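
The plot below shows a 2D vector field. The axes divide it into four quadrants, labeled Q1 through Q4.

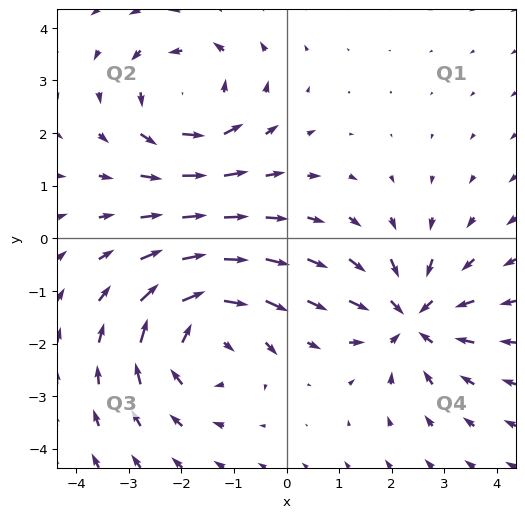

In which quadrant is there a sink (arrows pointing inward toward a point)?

Q4

The sink sits at approximately (2.4, -1.5), which lies in quadrant Q4. The divergence there is about -4, negative as expected for a sink.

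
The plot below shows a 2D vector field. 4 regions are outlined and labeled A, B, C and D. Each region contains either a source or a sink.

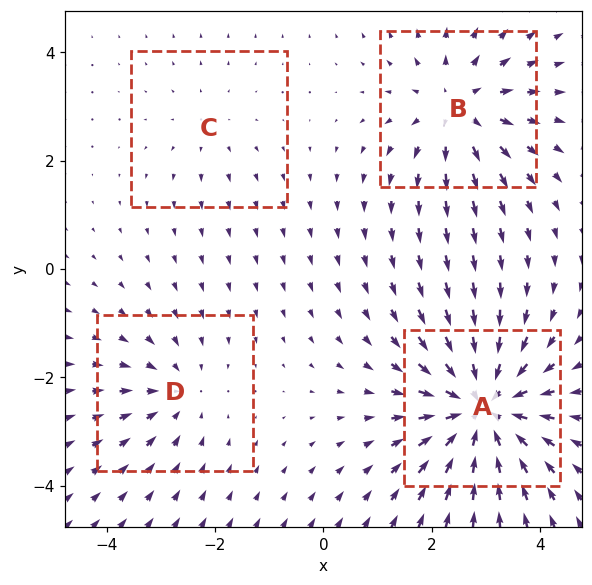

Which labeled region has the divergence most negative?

Divergence at each region's feature centre — A: about -6, B: about +4, C: about +2, D: about -3. Region A is most negative.

A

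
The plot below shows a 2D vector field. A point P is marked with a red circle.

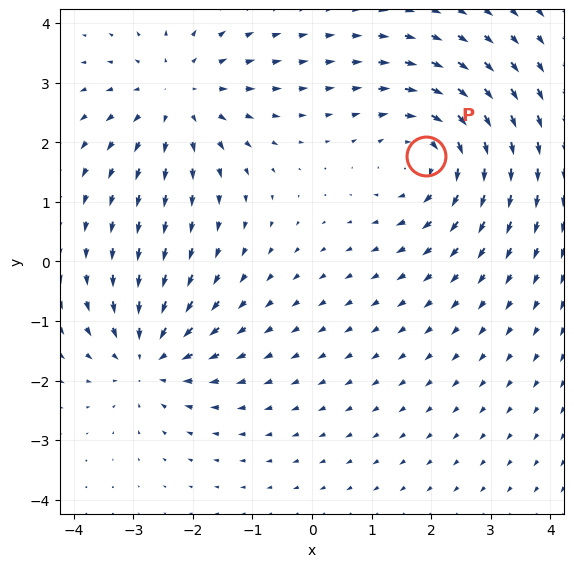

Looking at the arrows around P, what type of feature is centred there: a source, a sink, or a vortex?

At P (1.9, 1.8) the arrows circulate clockwise. Divergence ≈0, curl about -3 — near-zero divergence with nonzero curl is a vortex.

vortex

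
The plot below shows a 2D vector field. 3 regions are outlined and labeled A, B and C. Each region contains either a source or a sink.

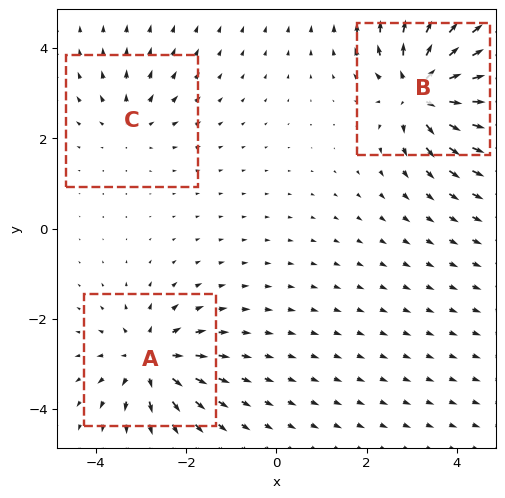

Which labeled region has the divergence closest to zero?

C

Divergence at each region's feature centre — A: about +4, B: about +6, C: about +2. Region C is closest to zero.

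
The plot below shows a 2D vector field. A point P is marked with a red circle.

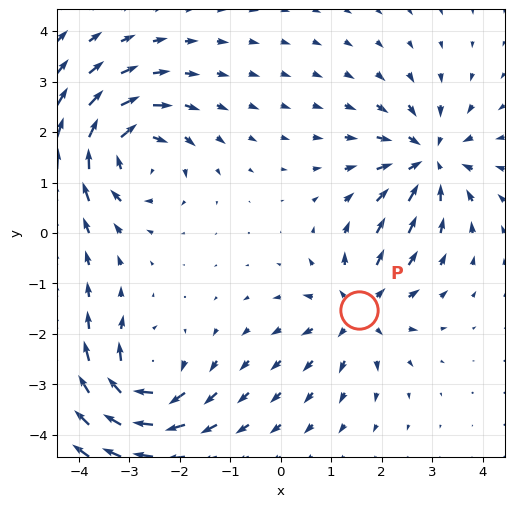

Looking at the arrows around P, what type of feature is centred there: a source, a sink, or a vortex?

At P (1.6, -1.5) the arrows spread outward. Divergence about +4, curl ≈0 — positive divergence with near-zero curl is a source.

source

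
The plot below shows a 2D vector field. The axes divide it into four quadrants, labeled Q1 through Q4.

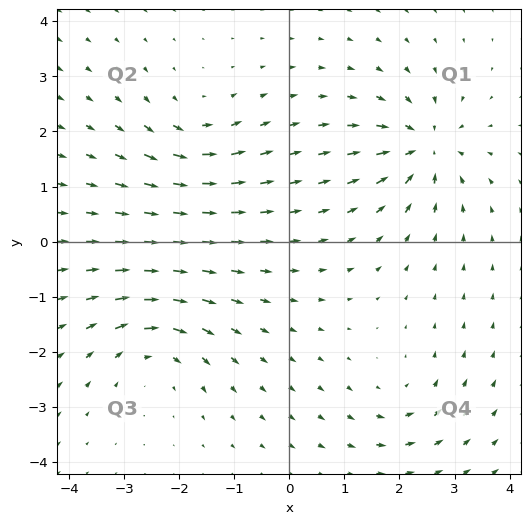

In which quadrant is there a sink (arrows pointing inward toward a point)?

Q1

The sink sits at approximately (2.4, 1.7), which lies in quadrant Q1. The divergence there is about -6, negative as expected for a sink.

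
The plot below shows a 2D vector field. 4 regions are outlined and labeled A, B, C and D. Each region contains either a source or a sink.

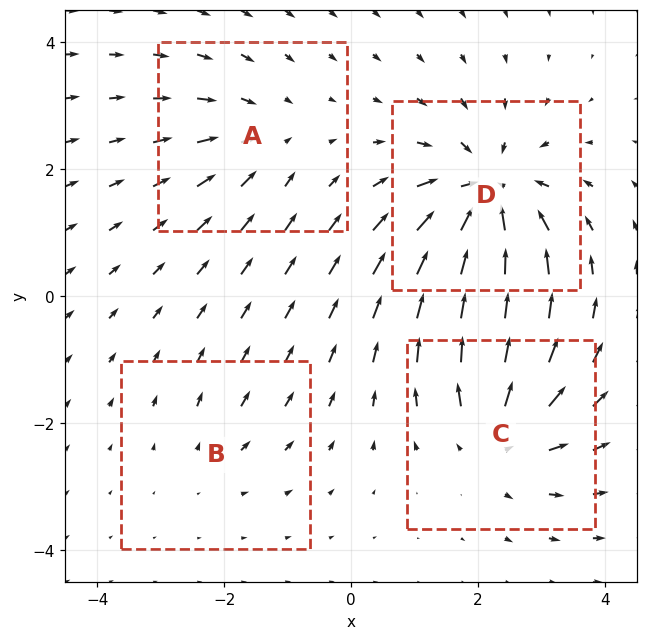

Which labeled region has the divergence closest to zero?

Divergence at each region's feature centre — A: about -3, B: about +2, C: about +5, D: about -7. Region B is closest to zero.

B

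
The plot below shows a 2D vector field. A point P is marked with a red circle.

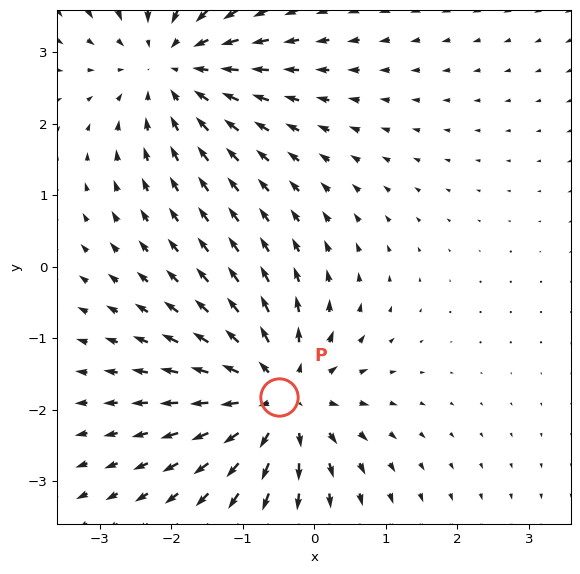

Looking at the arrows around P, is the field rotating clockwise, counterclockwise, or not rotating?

not rotating

Near P at (-0.5, -1.8) the arrows show no circulation. The curl there is ≈0.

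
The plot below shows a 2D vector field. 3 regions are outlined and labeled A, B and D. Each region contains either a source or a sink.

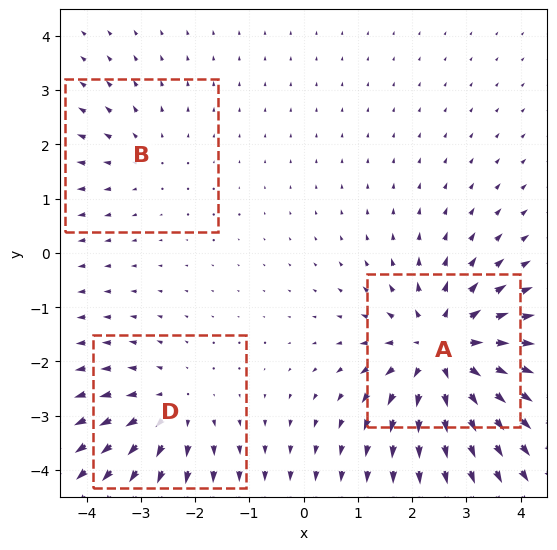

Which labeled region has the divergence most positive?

Divergence at each region's feature centre — A: about +5, B: about +2, D: about +3. Region A is most positive.

A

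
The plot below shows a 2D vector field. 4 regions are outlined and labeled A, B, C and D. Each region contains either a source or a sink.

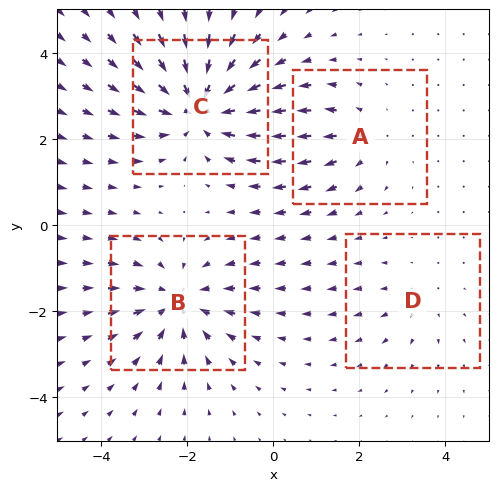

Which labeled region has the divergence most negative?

C

Divergence at each region's feature centre — A: about +3, B: about -4, C: about -5, D: about +2. Region C is most negative.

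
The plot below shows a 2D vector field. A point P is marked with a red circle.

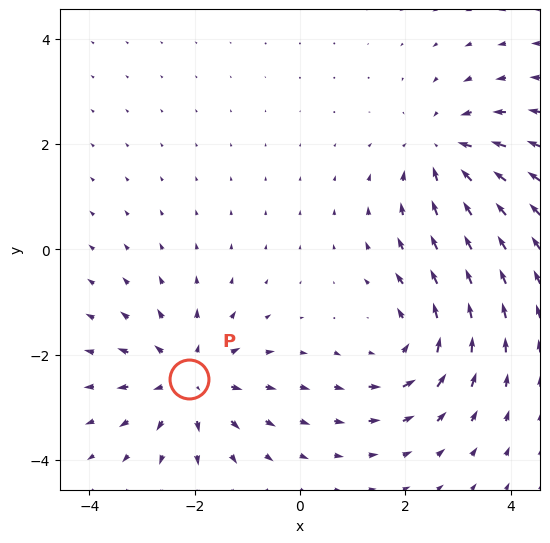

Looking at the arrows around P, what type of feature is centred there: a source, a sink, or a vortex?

At P (-2.1, -2.5) the arrows spread outward. Divergence about +5, curl ≈0 — positive divergence with near-zero curl is a source.

source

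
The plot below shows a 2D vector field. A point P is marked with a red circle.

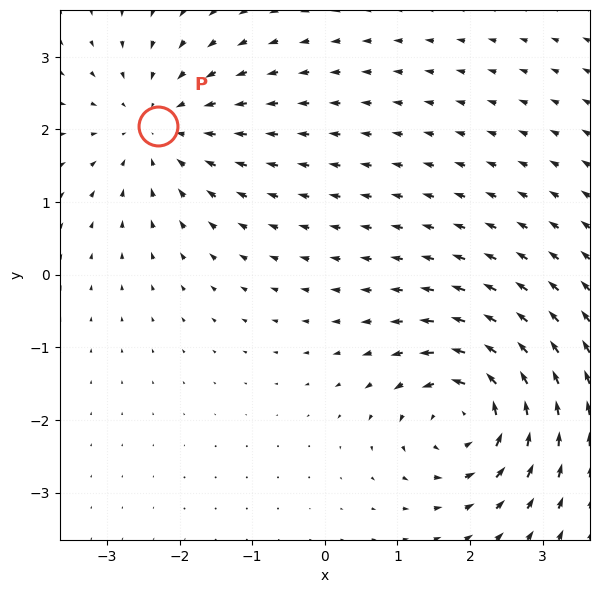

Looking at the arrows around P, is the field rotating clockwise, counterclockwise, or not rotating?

Near P at (-2.3, 2.0) the arrows show no circulation. The curl there is ≈0.

not rotating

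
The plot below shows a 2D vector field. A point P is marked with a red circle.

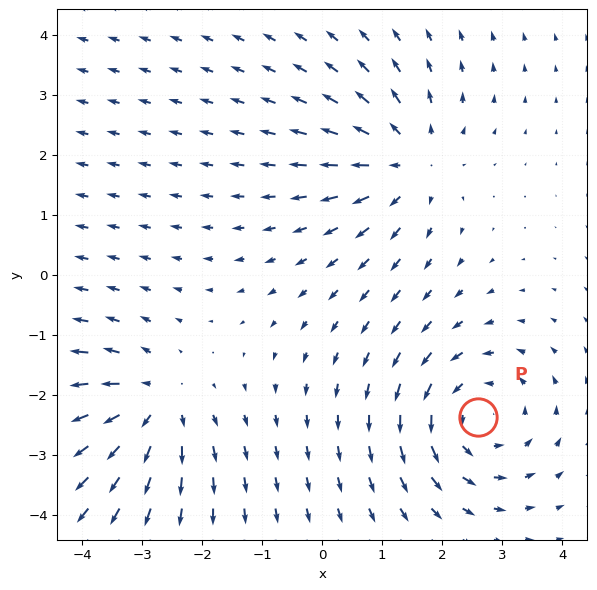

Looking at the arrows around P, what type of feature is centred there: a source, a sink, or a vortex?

vortex

At P (2.6, -2.4) the arrows circulate counterclockwise. Divergence ≈0, curl about +5 — near-zero divergence with nonzero curl is a vortex.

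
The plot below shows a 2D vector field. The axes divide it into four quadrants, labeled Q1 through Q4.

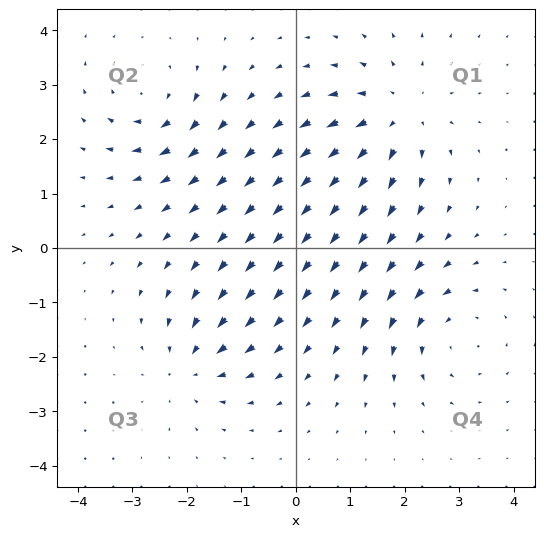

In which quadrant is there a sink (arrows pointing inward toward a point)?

Q3

The sink sits at approximately (-1.9, -2.1), which lies in quadrant Q3. The divergence there is about -4, negative as expected for a sink.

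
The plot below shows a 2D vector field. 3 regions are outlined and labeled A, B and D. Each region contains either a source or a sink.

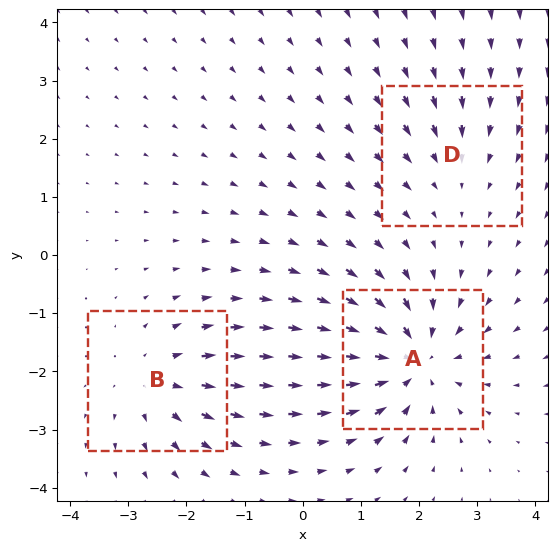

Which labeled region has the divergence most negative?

Divergence at each region's feature centre — A: about -5, B: about +4, D: about -2. Region A is most negative.

A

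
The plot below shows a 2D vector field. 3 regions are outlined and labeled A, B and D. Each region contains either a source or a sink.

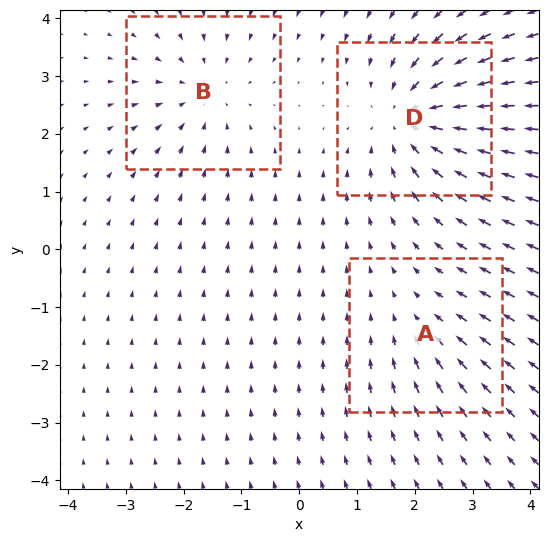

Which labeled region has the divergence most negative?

Divergence at each region's feature centre — A: about -2, B: about -3, D: about -4. Region D is most negative.

D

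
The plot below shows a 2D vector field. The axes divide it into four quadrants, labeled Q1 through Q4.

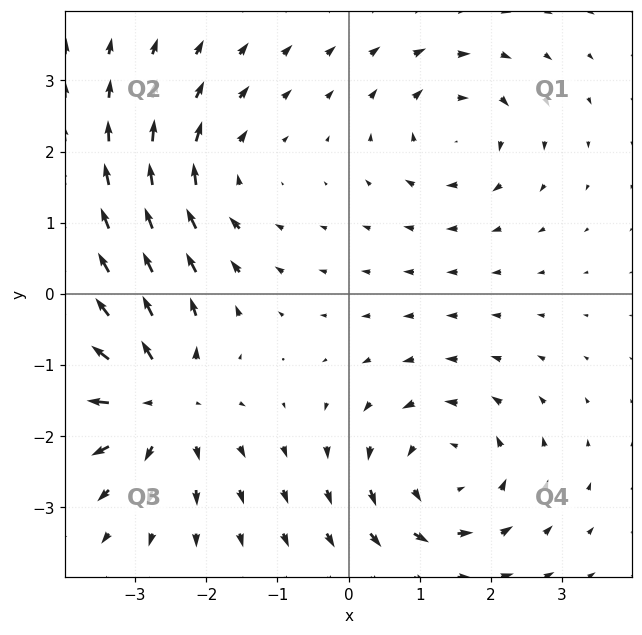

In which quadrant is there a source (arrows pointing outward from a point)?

Q3

The source sits at approximately (-2.7, -1.5), which lies in quadrant Q3. The divergence there is about +5, positive as expected for a source.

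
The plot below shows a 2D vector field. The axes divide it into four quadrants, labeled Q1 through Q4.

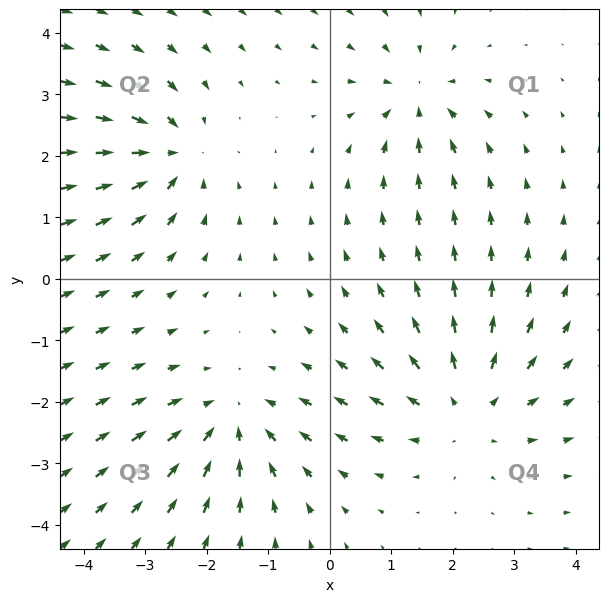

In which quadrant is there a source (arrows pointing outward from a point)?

Q4

The source sits at approximately (2.2, -2.1), which lies in quadrant Q4. The divergence there is about +3, positive as expected for a source.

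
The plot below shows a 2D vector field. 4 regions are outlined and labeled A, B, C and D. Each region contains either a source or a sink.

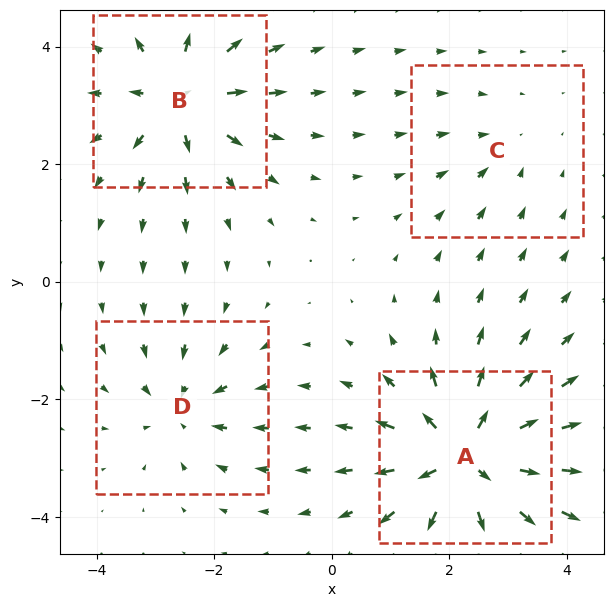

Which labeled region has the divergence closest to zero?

Divergence at each region's feature centre — A: about +8, B: about +6, C: about -2, D: about -4. Region C is closest to zero.

C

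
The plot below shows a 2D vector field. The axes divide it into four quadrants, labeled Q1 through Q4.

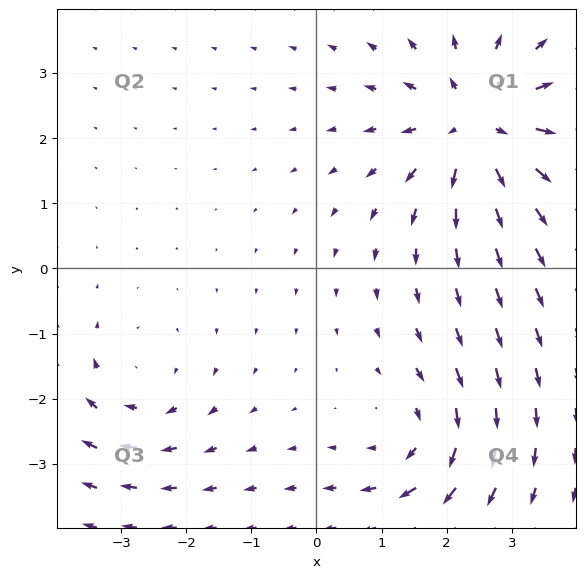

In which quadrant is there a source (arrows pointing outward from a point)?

Q1

The source sits at approximately (2.5, 2.2), which lies in quadrant Q1. The divergence there is about +5, positive as expected for a source.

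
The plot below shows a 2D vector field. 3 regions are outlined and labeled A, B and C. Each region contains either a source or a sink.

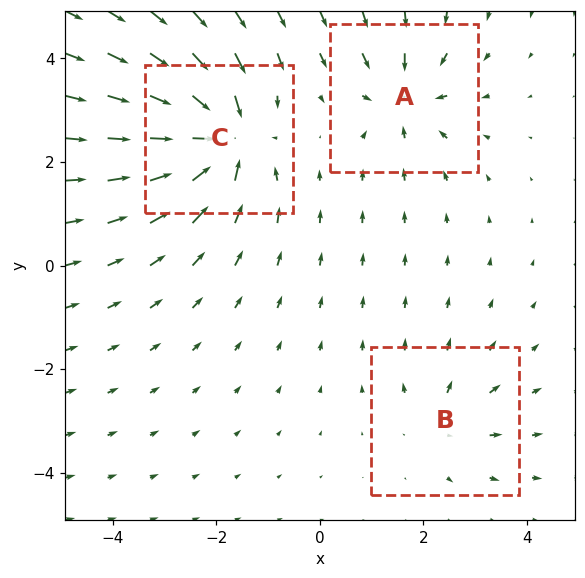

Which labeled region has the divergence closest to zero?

B

Divergence at each region's feature centre — A: about -4, B: about +2, C: about -6. Region B is closest to zero.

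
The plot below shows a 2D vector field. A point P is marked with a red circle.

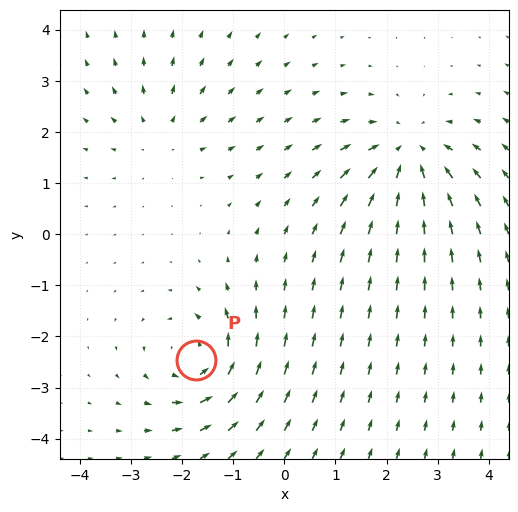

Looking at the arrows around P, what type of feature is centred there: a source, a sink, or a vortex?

vortex

At P (-1.7, -2.5) the arrows circulate counterclockwise. Divergence ≈0, curl about +5 — near-zero divergence with nonzero curl is a vortex.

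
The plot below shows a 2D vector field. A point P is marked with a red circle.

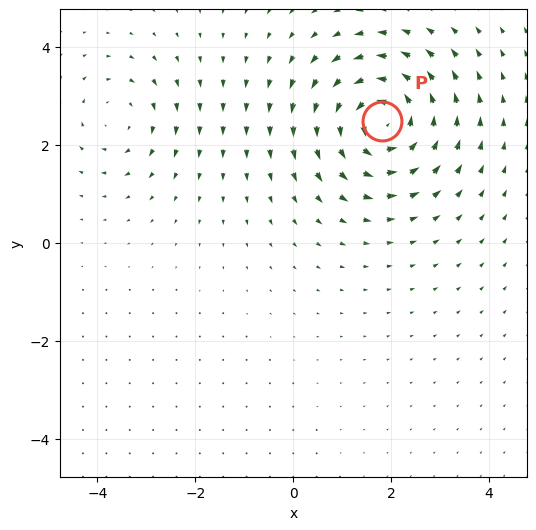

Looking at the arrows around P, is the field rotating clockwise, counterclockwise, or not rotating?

Near P at (1.8, 2.5) the arrows circulate counterclockwise. The curl (z-component) there is about +7; positive curl means counterclockwise rotation.

counterclockwise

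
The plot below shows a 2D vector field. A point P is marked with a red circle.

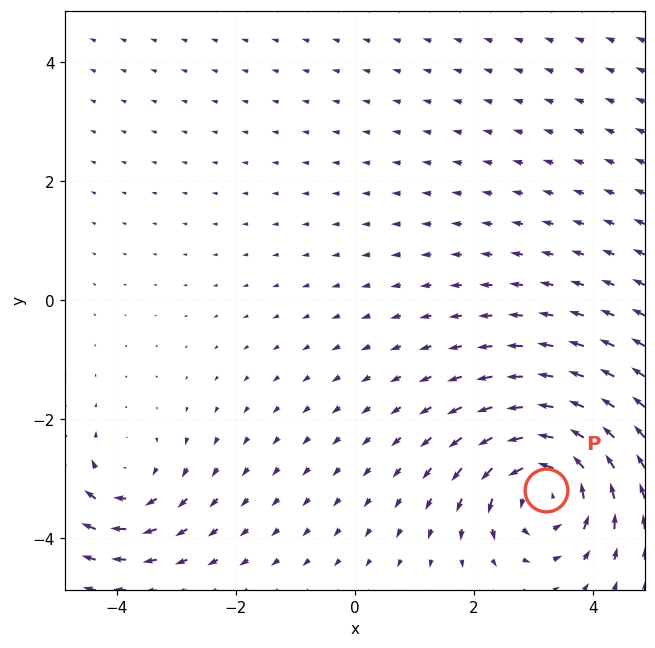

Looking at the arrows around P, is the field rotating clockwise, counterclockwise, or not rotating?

Near P at (3.2, -3.2) the arrows circulate counterclockwise. The curl (z-component) there is about +6; positive curl means counterclockwise rotation.

counterclockwise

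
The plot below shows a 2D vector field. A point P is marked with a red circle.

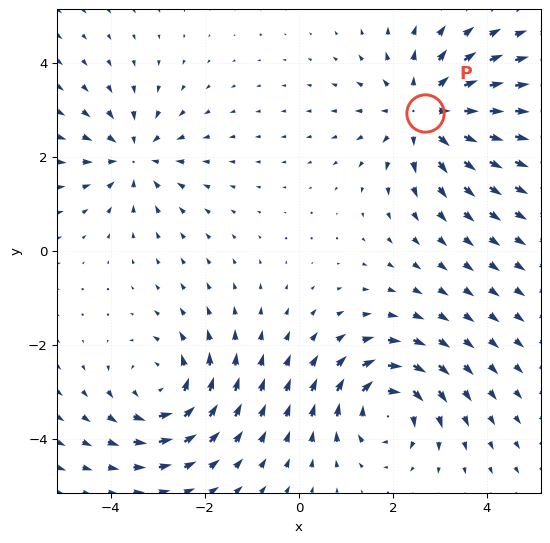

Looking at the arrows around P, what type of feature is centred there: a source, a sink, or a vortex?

At P (2.7, 2.9) the arrows spread outward. Divergence about +4, curl ≈0 — positive divergence with near-zero curl is a source.

source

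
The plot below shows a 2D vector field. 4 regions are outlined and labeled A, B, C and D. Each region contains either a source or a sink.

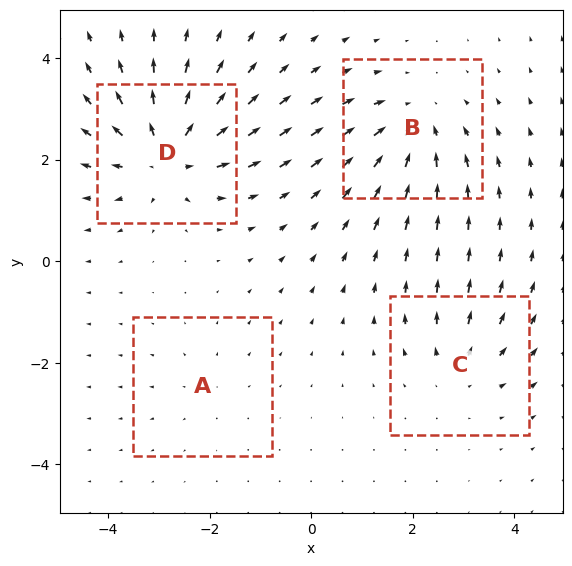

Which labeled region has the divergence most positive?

Divergence at each region's feature centre — A: about +2, B: about -5, C: about +3, D: about +7. Region D is most positive.

D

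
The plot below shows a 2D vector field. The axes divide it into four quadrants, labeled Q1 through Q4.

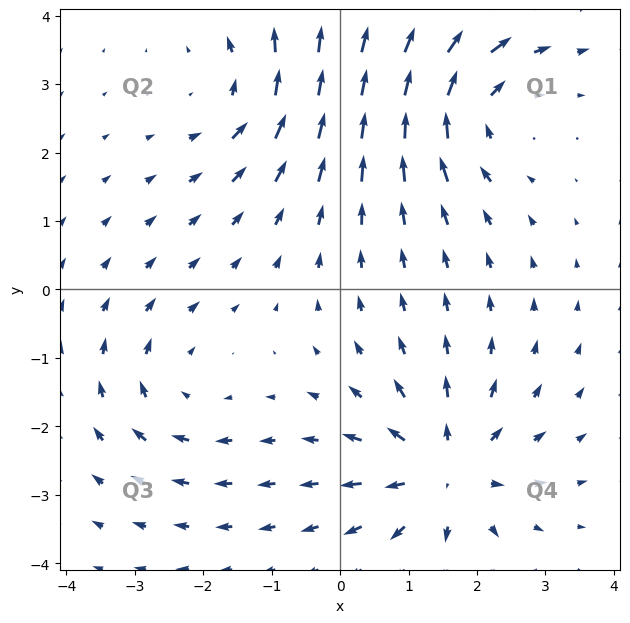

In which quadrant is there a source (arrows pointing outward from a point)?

Q4

The source sits at approximately (1.5, -2.6), which lies in quadrant Q4. The divergence there is about +6, positive as expected for a source.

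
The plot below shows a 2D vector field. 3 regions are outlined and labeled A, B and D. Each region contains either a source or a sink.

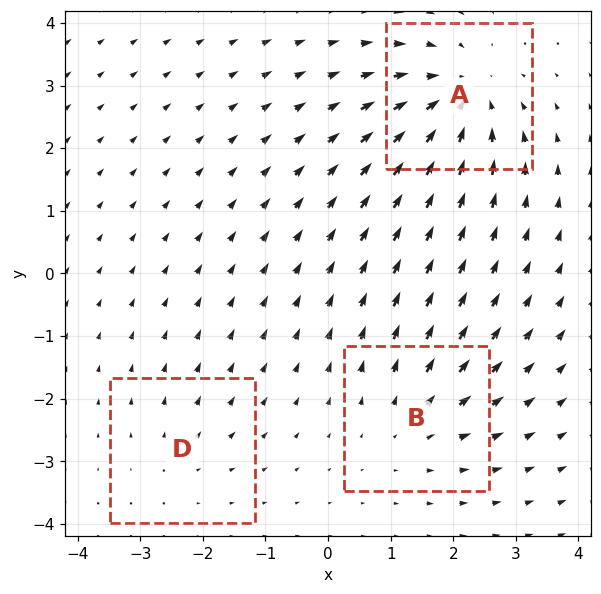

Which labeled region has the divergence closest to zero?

D

Divergence at each region's feature centre — A: about -5, B: about +3, D: about +2. Region D is closest to zero.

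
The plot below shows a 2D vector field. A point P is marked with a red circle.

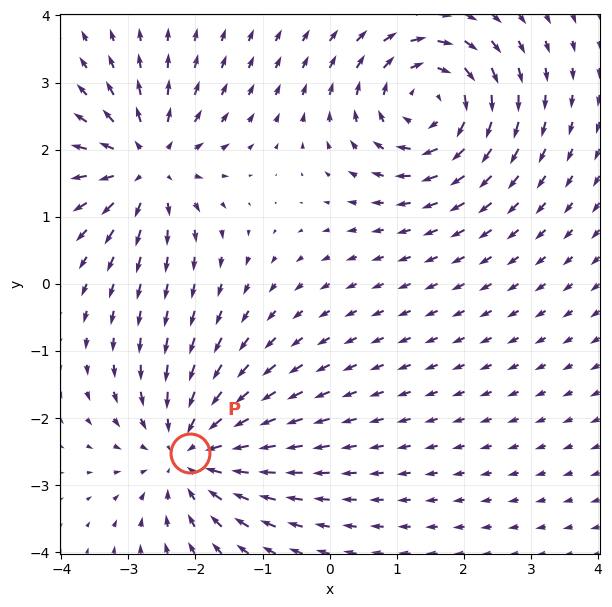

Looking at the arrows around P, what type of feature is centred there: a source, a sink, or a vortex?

At P (-2.1, -2.5) the arrows converge inward. Divergence about -5, curl ≈0 — negative divergence with near-zero curl is a sink.

sink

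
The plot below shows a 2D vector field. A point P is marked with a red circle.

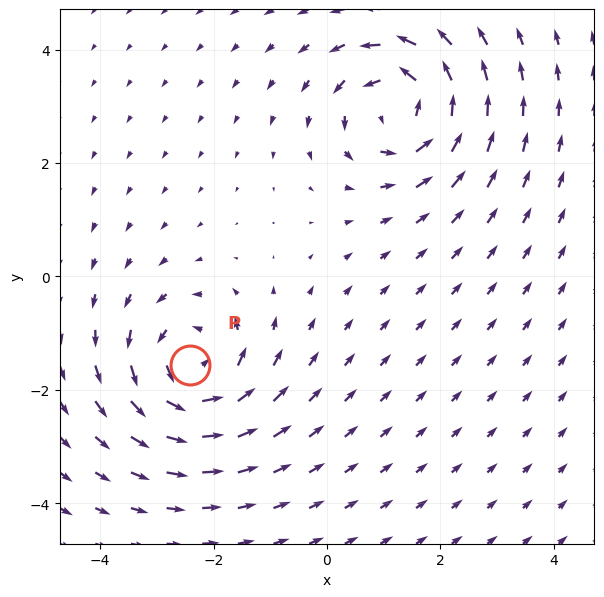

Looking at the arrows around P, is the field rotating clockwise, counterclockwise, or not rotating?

counterclockwise

Near P at (-2.4, -1.6) the arrows circulate counterclockwise. The curl (z-component) there is about +6; positive curl means counterclockwise rotation.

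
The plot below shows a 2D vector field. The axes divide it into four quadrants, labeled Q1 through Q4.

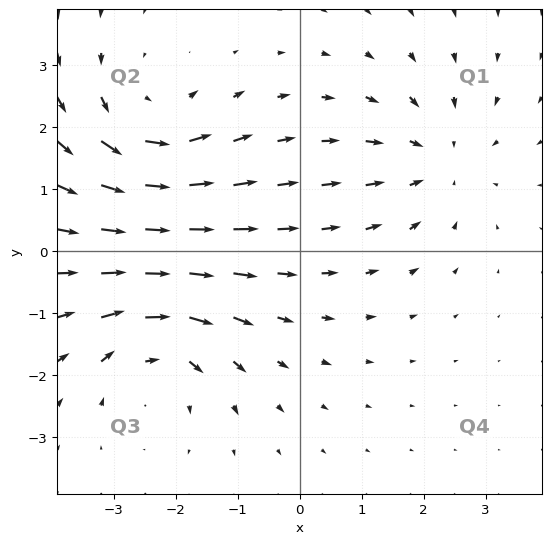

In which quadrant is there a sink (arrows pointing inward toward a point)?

The sink sits at approximately (2.2, 1.5), which lies in quadrant Q1. The divergence there is about -3, negative as expected for a sink.

Q1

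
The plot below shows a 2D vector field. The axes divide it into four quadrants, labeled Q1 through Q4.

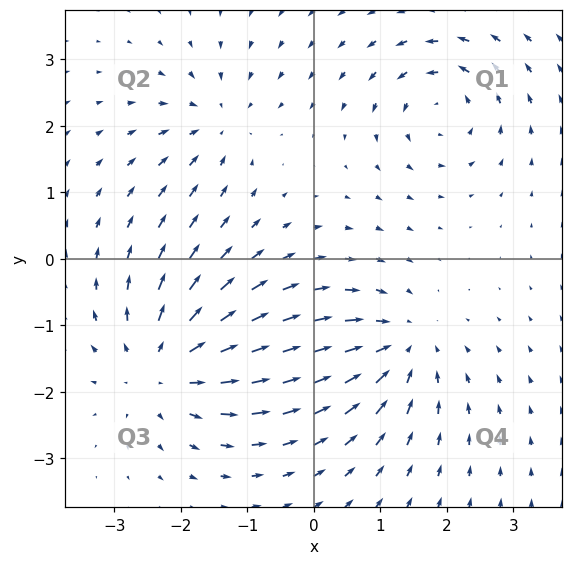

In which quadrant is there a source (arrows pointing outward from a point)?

The source sits at approximately (-2.2, -1.6), which lies in quadrant Q3. The divergence there is about +5, positive as expected for a source.

Q3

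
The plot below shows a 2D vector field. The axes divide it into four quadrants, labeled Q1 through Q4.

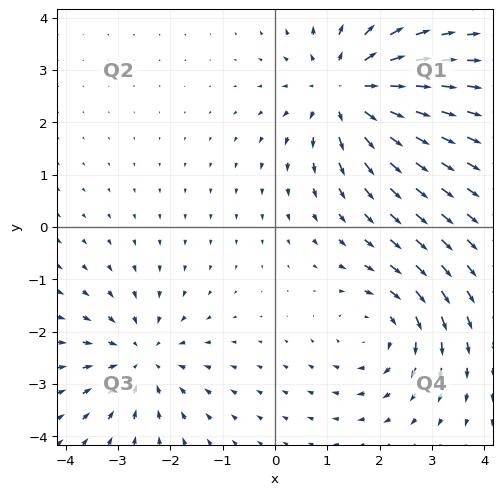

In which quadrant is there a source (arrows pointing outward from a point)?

The source sits at approximately (1.4, 2.6), which lies in quadrant Q1. The divergence there is about +4, positive as expected for a source.

Q1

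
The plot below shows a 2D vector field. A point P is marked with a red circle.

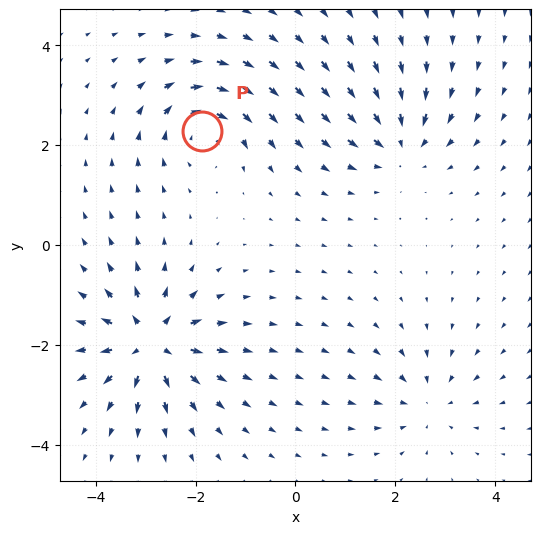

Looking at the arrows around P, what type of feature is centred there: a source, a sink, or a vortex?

vortex

At P (-1.9, 2.3) the arrows circulate clockwise. Divergence ≈0, curl about -4 — near-zero divergence with nonzero curl is a vortex.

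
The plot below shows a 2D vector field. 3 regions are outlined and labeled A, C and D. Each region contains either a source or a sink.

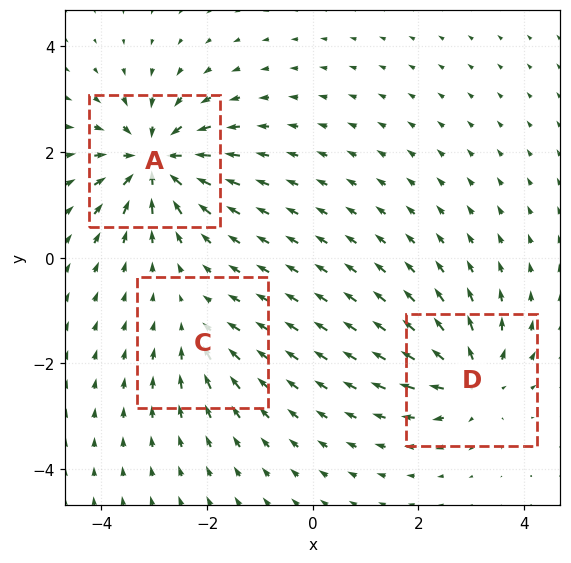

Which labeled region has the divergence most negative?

A

Divergence at each region's feature centre — A: about -6, C: about -3, D: about +4. Region A is most negative.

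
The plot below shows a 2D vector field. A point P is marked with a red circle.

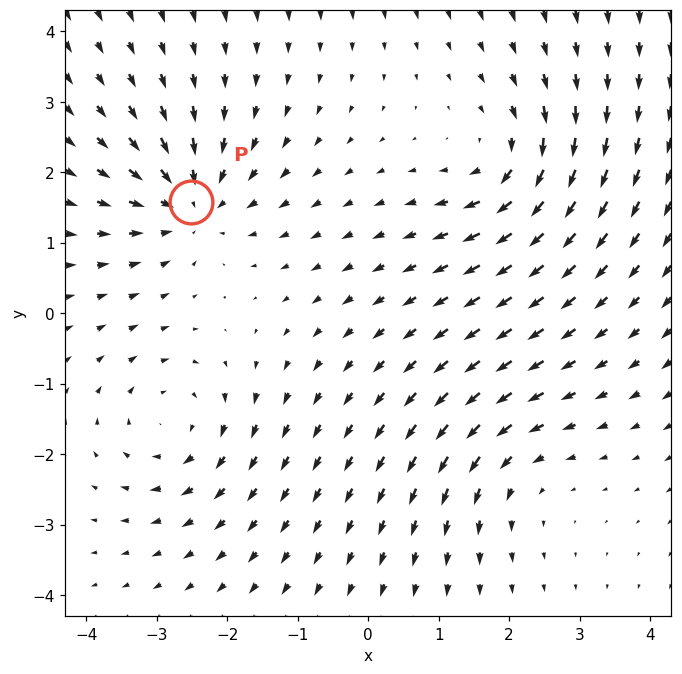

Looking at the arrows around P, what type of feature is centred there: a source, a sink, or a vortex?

sink

At P (-2.5, 1.6) the arrows converge inward. Divergence about -4, curl ≈0 — negative divergence with near-zero curl is a sink.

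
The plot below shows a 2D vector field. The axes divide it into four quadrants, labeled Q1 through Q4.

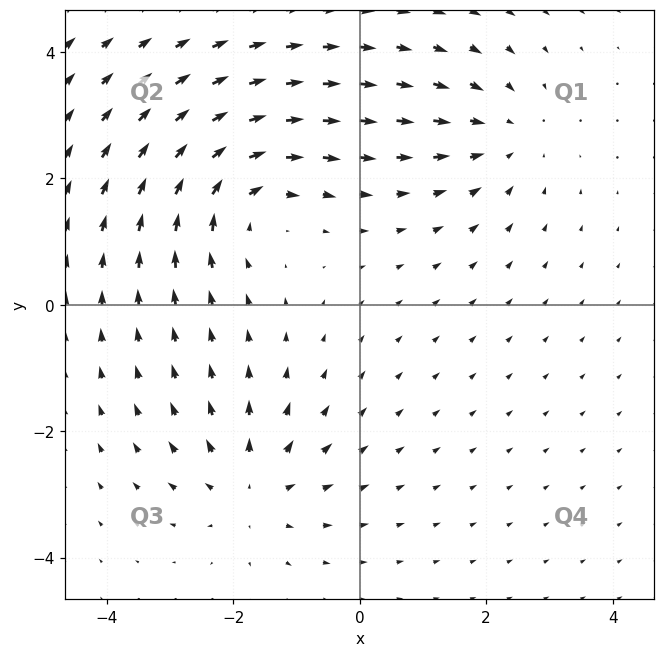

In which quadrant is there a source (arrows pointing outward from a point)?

Q3

The source sits at approximately (-1.7, -2.9), which lies in quadrant Q3. The divergence there is about +4, positive as expected for a source.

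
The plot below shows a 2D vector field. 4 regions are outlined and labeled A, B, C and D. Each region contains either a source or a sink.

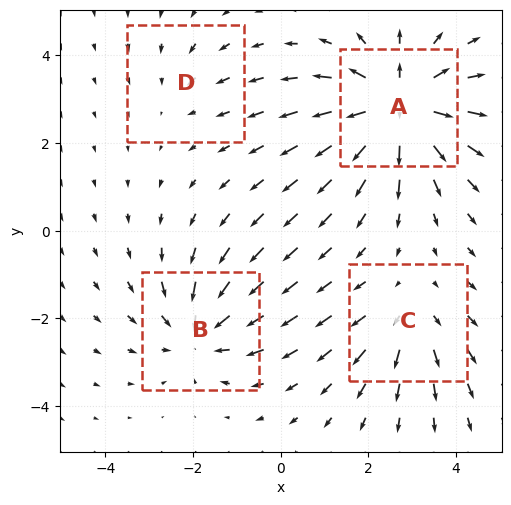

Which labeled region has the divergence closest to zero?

D

Divergence at each region's feature centre — A: about +6, B: about -4, C: about +3, D: about -2. Region D is closest to zero.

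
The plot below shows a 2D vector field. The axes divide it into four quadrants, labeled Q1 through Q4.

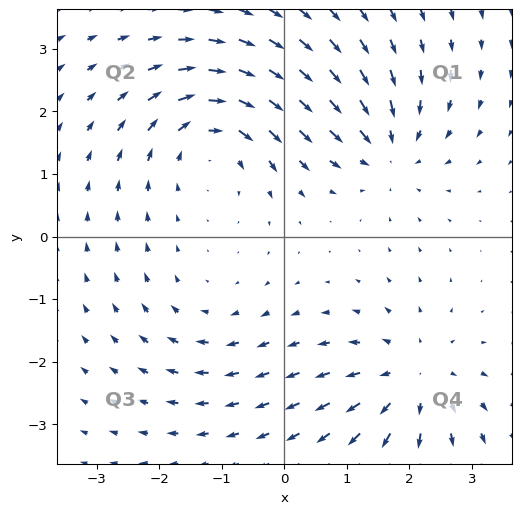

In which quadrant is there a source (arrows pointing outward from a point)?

The source sits at approximately (2.1, -2.3), which lies in quadrant Q4. The divergence there is about +4, positive as expected for a source.

Q4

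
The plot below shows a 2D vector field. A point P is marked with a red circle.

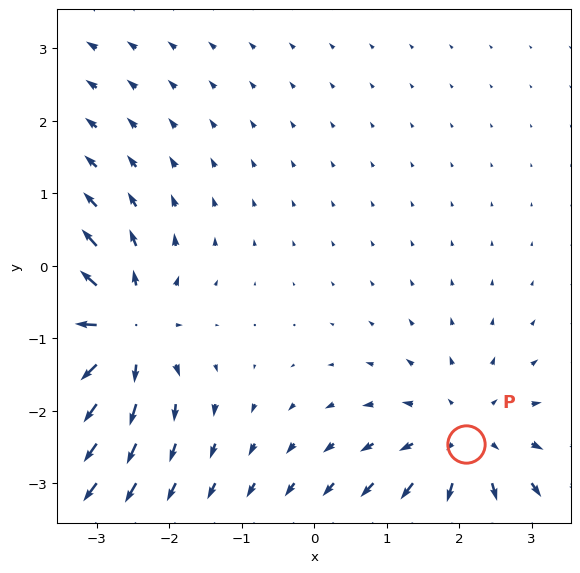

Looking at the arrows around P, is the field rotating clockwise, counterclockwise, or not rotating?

not rotating

Near P at (2.1, -2.5) the arrows show no circulation. The curl there is ≈0.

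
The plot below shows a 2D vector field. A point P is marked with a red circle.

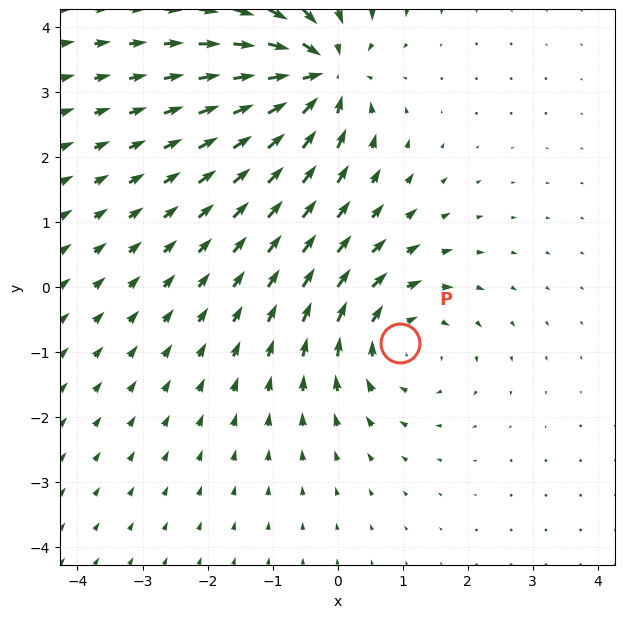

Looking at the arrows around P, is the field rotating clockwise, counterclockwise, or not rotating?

Near P at (1.0, -0.9) the arrows circulate clockwise. The curl (z-component) there is about -4; negative curl means clockwise rotation.

clockwise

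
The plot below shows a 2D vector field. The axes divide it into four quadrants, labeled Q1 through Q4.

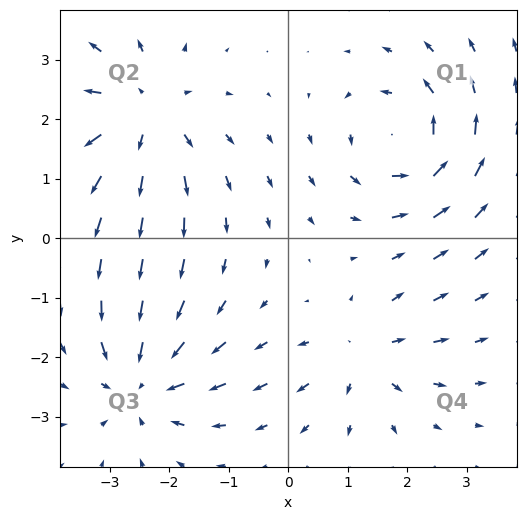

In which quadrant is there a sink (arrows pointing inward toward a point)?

The sink sits at approximately (-2.5, -2.4), which lies in quadrant Q3. The divergence there is about -4, negative as expected for a sink.

Q3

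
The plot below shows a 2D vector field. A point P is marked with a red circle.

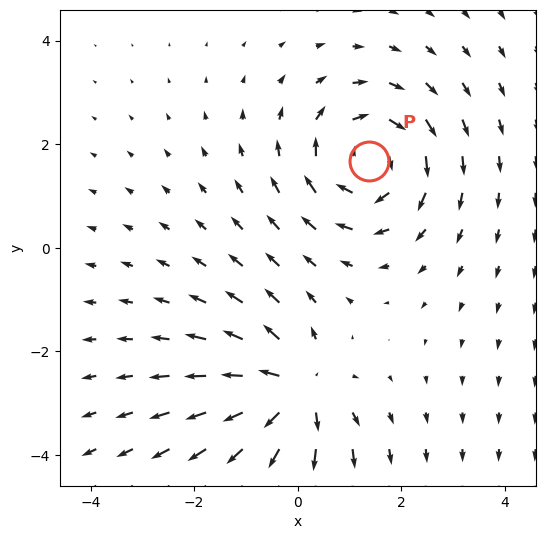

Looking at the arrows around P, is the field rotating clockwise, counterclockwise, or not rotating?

Near P at (1.4, 1.7) the arrows circulate clockwise. The curl (z-component) there is about -5; negative curl means clockwise rotation.

clockwise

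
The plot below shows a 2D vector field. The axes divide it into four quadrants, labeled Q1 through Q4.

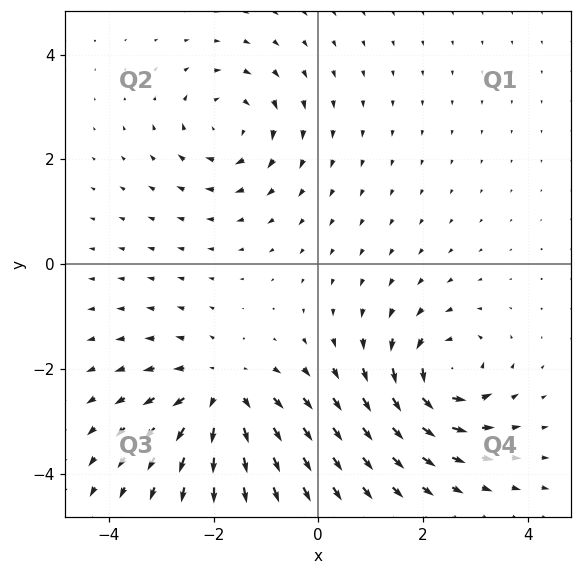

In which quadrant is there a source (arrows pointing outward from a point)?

Q3

The source sits at approximately (-1.8, -2.5), which lies in quadrant Q3. The divergence there is about +5, positive as expected for a source.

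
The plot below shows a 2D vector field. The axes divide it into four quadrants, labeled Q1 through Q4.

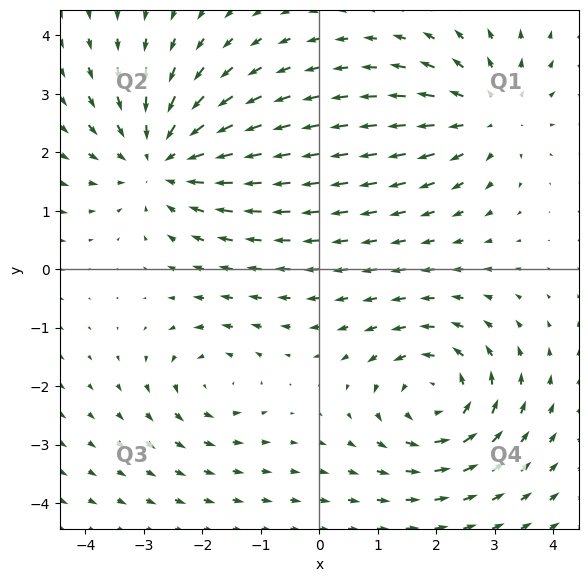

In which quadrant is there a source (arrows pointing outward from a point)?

The source sits at approximately (2.9, 2.7), which lies in quadrant Q1. The divergence there is about +3, positive as expected for a source.

Q1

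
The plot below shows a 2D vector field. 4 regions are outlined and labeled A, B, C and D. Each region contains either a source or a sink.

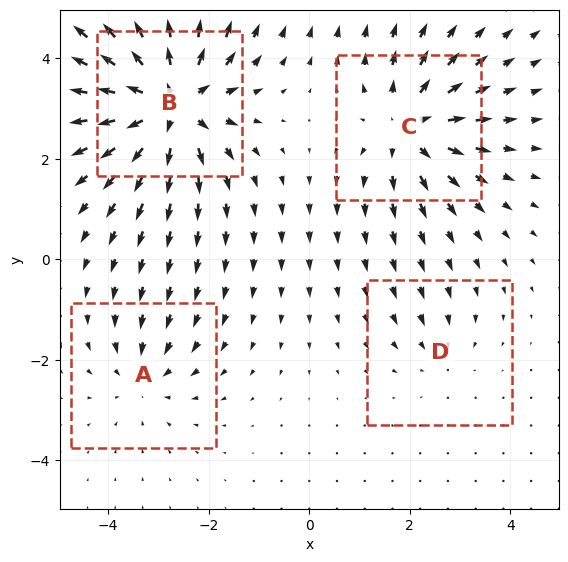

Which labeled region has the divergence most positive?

Divergence at each region's feature centre — A: about -3, B: about +7, C: about +5, D: about -2. Region B is most positive.

B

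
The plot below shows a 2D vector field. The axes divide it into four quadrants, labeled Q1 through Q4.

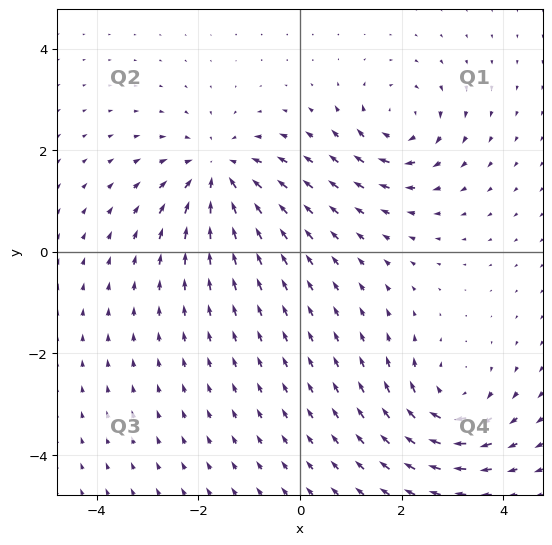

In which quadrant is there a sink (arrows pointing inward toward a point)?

The sink sits at approximately (-1.6, 1.6), which lies in quadrant Q2. The divergence there is about -5, negative as expected for a sink.

Q2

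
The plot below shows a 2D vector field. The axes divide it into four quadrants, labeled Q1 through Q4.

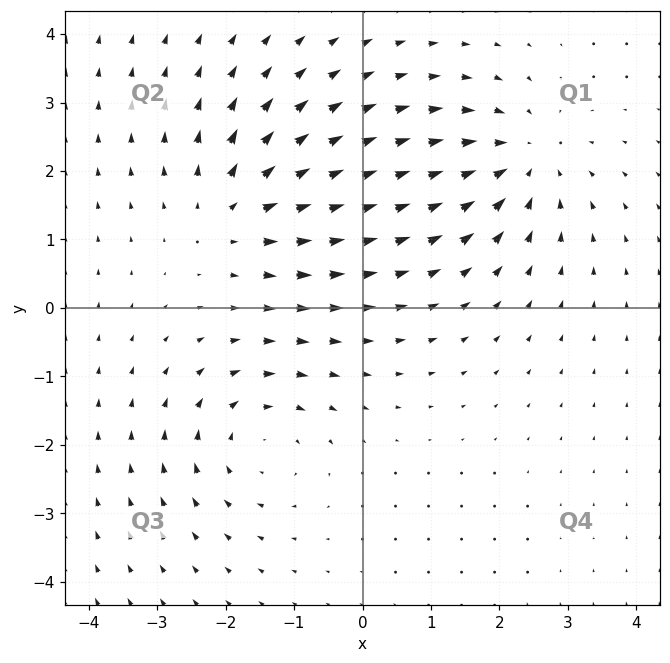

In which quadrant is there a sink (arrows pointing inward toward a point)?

The sink sits at approximately (2.3, 2.2), which lies in quadrant Q1. The divergence there is about -4, negative as expected for a sink.

Q1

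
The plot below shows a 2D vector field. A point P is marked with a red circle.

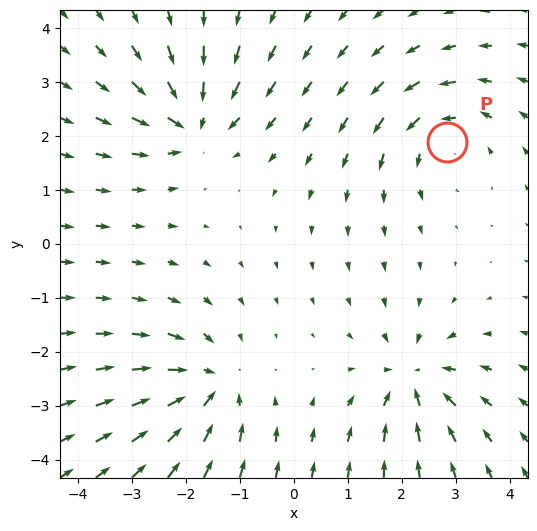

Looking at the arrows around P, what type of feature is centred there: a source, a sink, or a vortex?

At P (2.8, 1.9) the arrows circulate counterclockwise. Divergence ≈0, curl about +4 — near-zero divergence with nonzero curl is a vortex.

vortex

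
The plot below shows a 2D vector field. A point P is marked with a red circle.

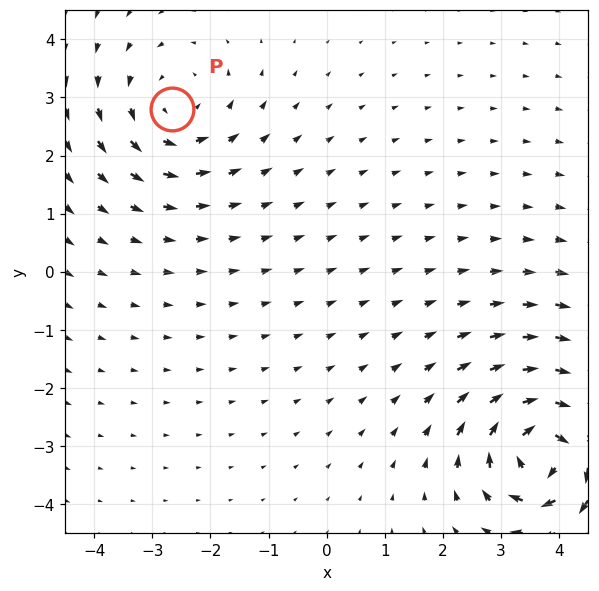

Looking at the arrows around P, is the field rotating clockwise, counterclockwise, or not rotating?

Near P at (-2.7, 2.8) the arrows circulate counterclockwise. The curl (z-component) there is about +3; positive curl means counterclockwise rotation.

counterclockwise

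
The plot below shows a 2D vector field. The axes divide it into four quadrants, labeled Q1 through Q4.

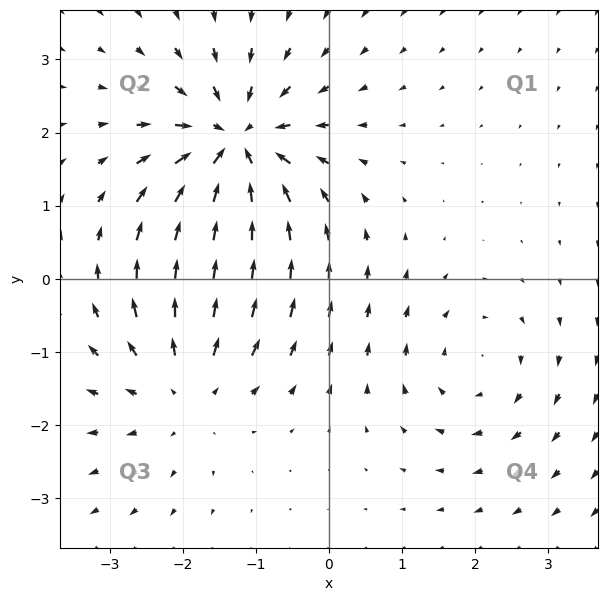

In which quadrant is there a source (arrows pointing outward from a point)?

The source sits at approximately (-2.0, -1.5), which lies in quadrant Q3. The divergence there is about +3, positive as expected for a source.

Q3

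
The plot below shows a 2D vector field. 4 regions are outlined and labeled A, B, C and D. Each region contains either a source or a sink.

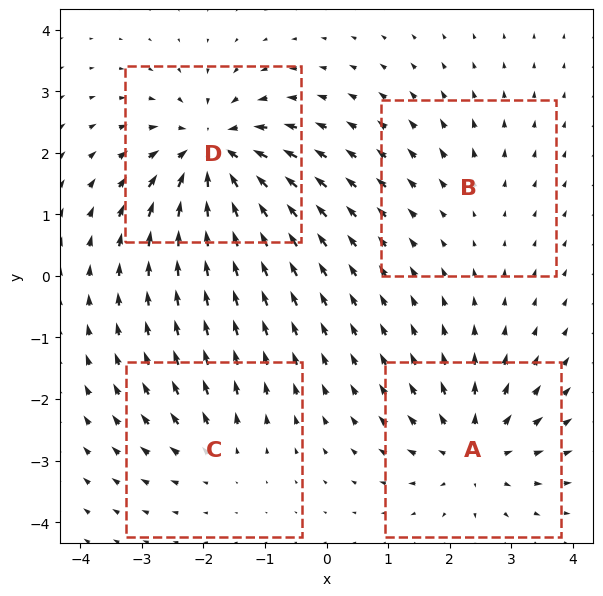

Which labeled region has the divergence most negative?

D

Divergence at each region's feature centre — A: about +6, B: about +2, C: about +3, D: about -8. Region D is most negative.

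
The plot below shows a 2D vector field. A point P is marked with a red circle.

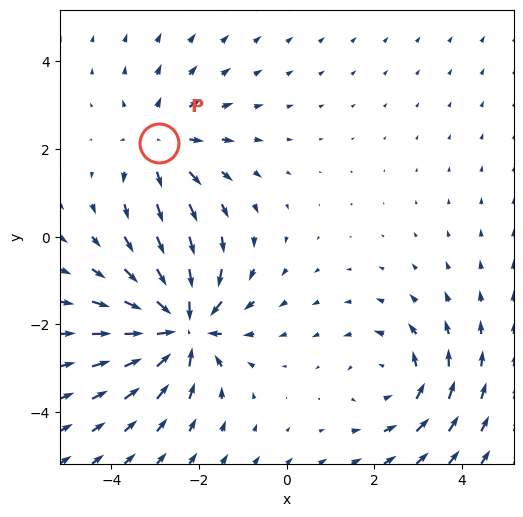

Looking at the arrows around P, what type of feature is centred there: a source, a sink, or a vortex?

source

At P (-2.9, 2.1) the arrows spread outward. Divergence about +3, curl ≈0 — positive divergence with near-zero curl is a source.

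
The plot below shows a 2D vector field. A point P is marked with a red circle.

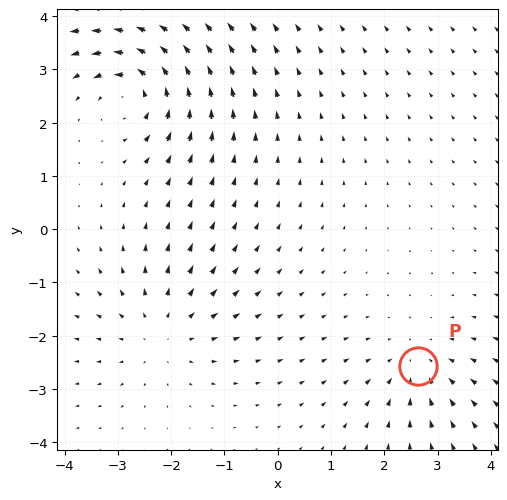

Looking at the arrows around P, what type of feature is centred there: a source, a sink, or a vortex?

sink

At P (2.6, -2.6) the arrows converge inward. Divergence about -3, curl ≈0 — negative divergence with near-zero curl is a sink.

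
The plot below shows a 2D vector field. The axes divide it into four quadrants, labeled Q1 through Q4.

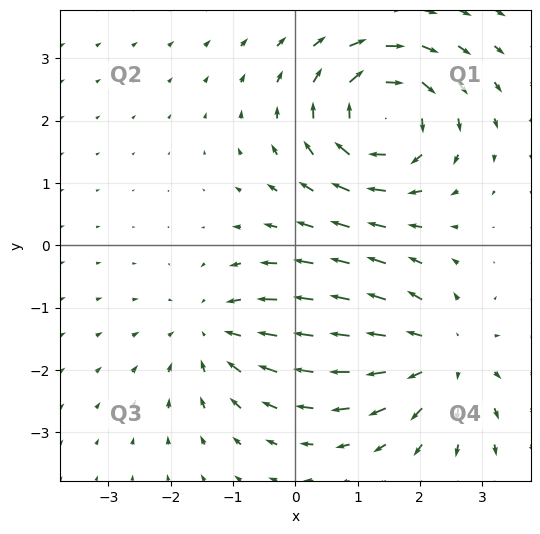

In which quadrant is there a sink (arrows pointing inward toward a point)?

The sink sits at approximately (-1.3, -1.4), which lies in quadrant Q3. The divergence there is about -4, negative as expected for a sink.

Q3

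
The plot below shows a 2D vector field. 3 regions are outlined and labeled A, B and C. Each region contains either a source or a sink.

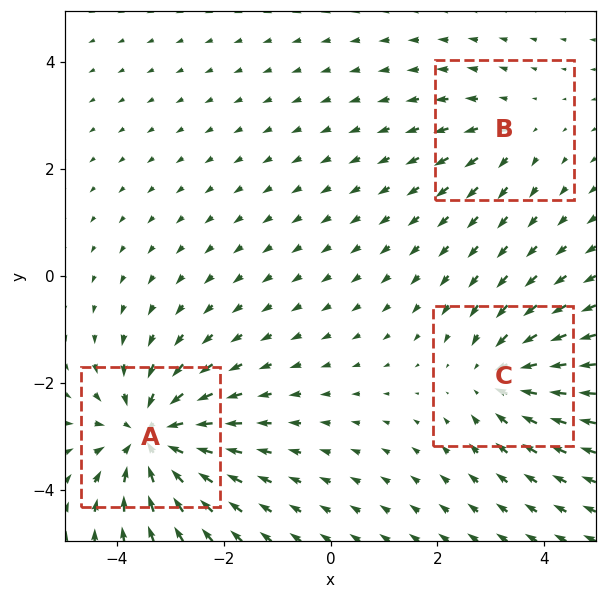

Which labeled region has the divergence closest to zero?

Divergence at each region's feature centre — A: about -5, B: about +2, C: about -3. Region B is closest to zero.

B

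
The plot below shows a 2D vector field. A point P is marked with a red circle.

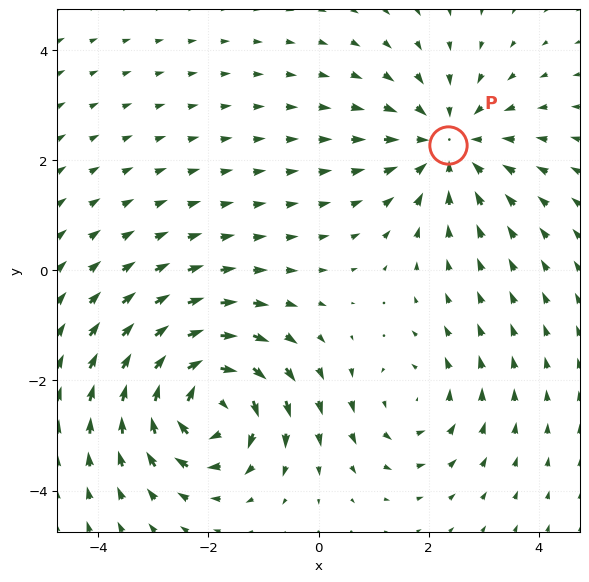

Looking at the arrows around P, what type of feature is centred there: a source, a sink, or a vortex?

At P (2.3, 2.3) the arrows converge inward. Divergence about -3, curl ≈0 — negative divergence with near-zero curl is a sink.

sink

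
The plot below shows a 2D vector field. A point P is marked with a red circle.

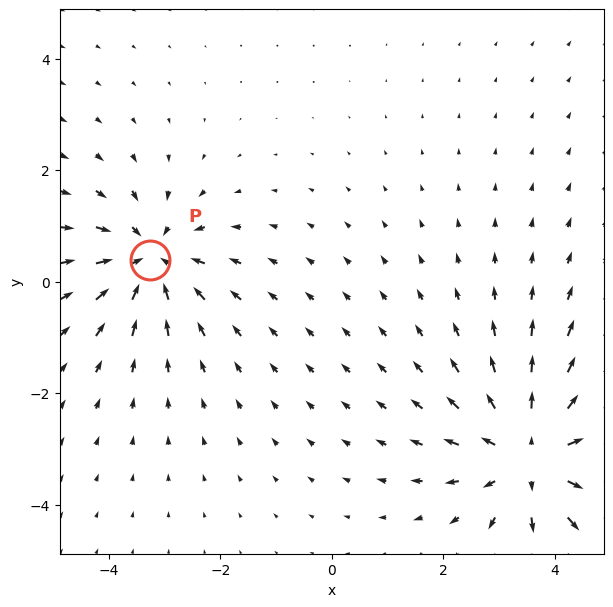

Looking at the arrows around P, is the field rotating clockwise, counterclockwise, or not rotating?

Near P at (-3.3, 0.4) the arrows show no circulation. The curl there is ≈0.

not rotating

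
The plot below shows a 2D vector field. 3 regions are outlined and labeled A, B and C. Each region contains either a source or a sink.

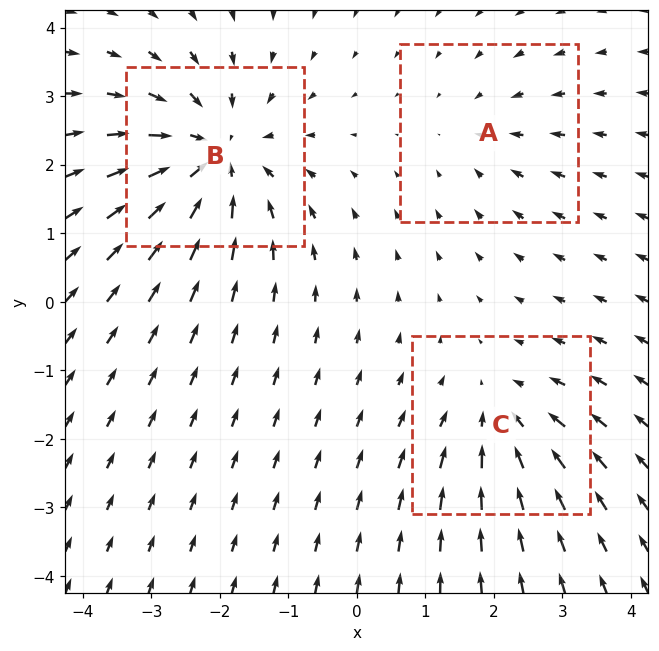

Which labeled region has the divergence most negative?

Divergence at each region's feature centre — A: about -2, B: about -5, C: about -3. Region B is most negative.

B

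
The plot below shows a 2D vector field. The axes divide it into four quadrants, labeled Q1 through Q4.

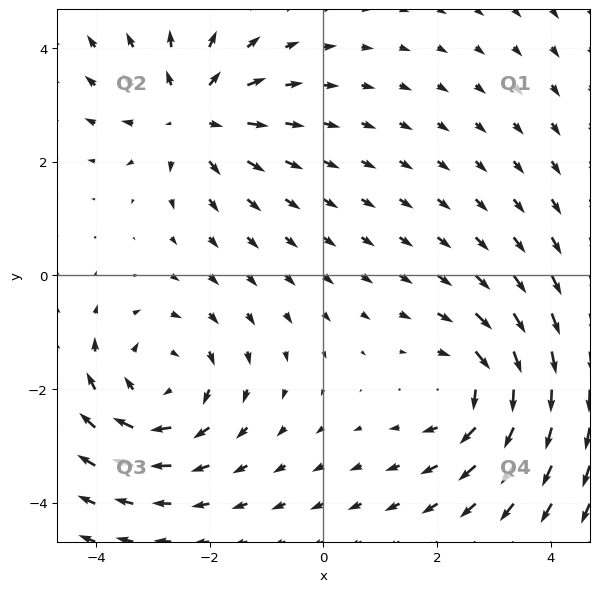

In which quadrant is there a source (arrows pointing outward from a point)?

Q2

The source sits at approximately (-2.3, 2.8), which lies in quadrant Q2. The divergence there is about +4, positive as expected for a source.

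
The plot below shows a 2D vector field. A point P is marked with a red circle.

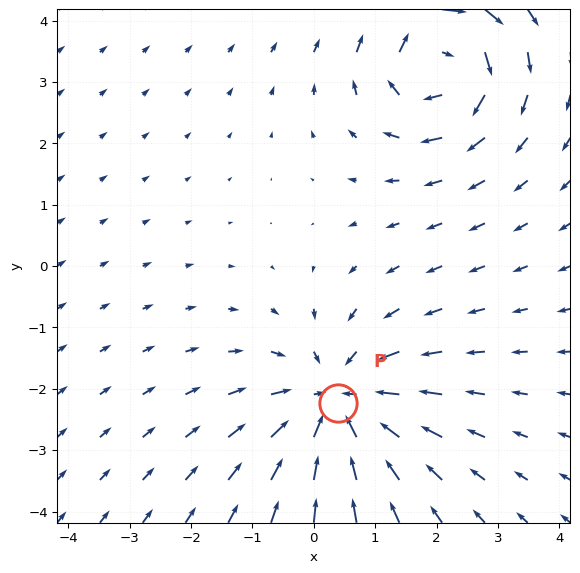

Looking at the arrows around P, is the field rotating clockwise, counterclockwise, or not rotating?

not rotating

Near P at (0.4, -2.2) the arrows show no circulation. The curl there is ≈0.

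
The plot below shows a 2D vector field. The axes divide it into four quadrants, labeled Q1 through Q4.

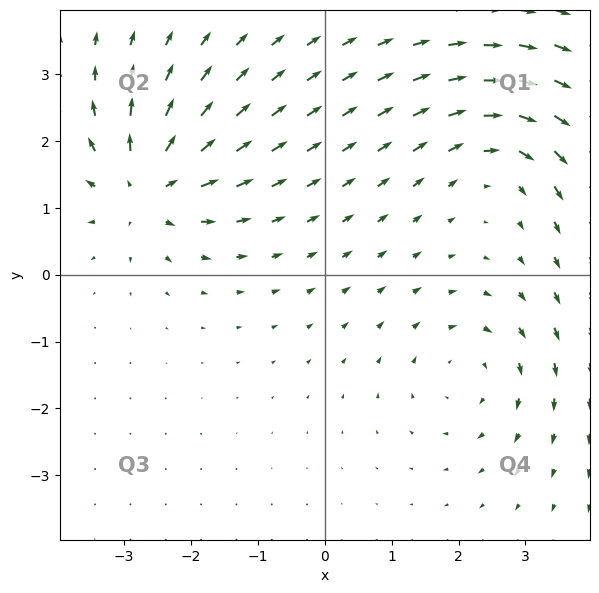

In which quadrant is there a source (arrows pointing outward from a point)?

The source sits at approximately (-2.7, 1.3), which lies in quadrant Q2. The divergence there is about +6, positive as expected for a source.

Q2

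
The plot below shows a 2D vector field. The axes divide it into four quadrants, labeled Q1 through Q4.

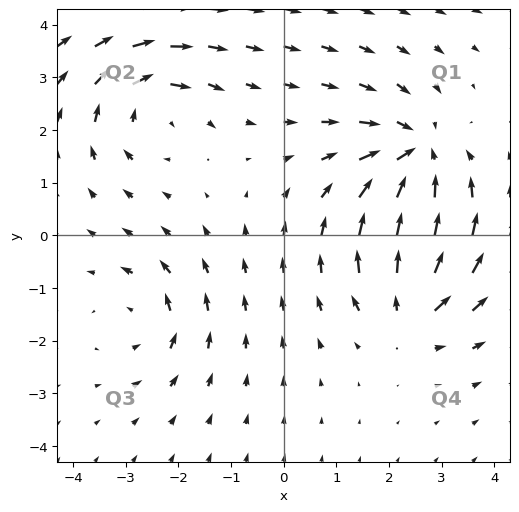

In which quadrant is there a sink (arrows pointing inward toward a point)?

Q1

The sink sits at approximately (2.5, 1.5), which lies in quadrant Q1. The divergence there is about -5, negative as expected for a sink.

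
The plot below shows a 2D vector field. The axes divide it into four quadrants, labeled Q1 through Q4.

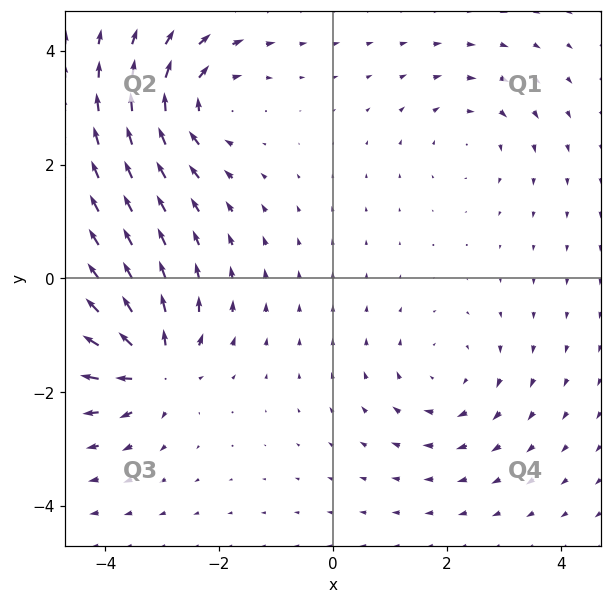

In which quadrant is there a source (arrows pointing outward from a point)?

The source sits at approximately (-3.2, -1.5), which lies in quadrant Q3. The divergence there is about +7, positive as expected for a source.

Q3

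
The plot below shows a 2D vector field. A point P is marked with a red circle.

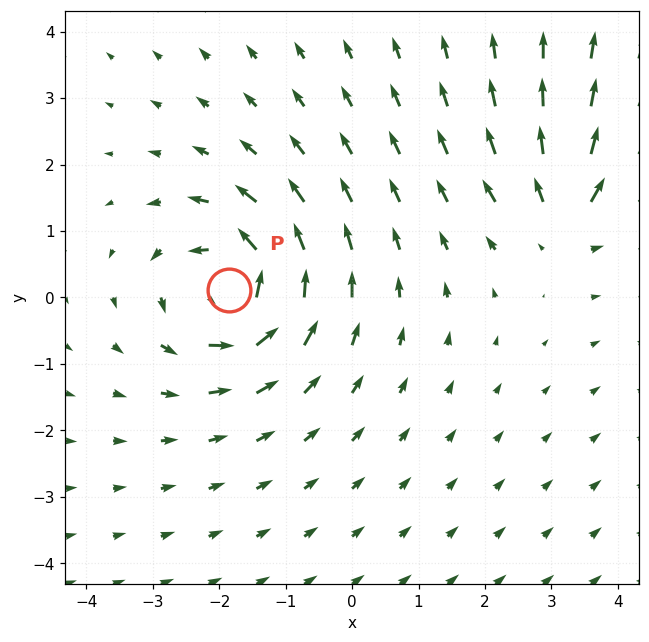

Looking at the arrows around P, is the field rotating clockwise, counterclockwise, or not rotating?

counterclockwise

Near P at (-1.9, 0.1) the arrows circulate counterclockwise. The curl (z-component) there is about +6; positive curl means counterclockwise rotation.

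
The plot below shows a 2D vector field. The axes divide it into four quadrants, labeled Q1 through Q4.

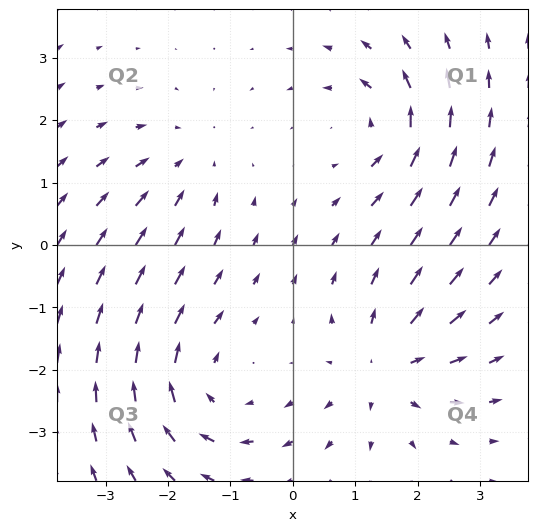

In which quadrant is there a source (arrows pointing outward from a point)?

Q4

The source sits at approximately (1.5, -2.0), which lies in quadrant Q4. The divergence there is about +4, positive as expected for a source.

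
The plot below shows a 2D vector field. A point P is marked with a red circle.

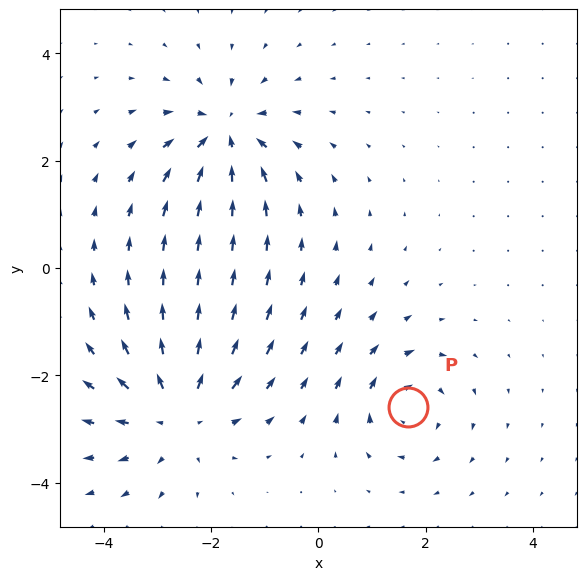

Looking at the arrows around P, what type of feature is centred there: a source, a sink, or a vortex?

vortex

At P (1.7, -2.6) the arrows circulate clockwise. Divergence ≈0, curl about -4 — near-zero divergence with nonzero curl is a vortex.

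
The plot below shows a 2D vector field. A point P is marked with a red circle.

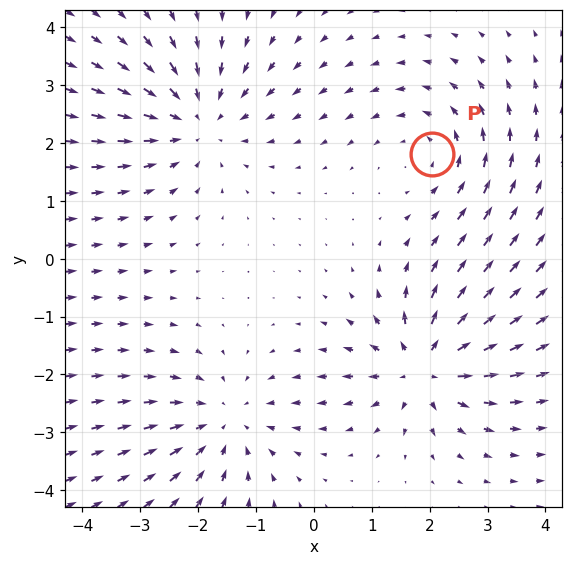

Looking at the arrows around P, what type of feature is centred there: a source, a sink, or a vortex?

At P (2.0, 1.8) the arrows circulate counterclockwise. Divergence ≈0, curl about +3 — near-zero divergence with nonzero curl is a vortex.

vortex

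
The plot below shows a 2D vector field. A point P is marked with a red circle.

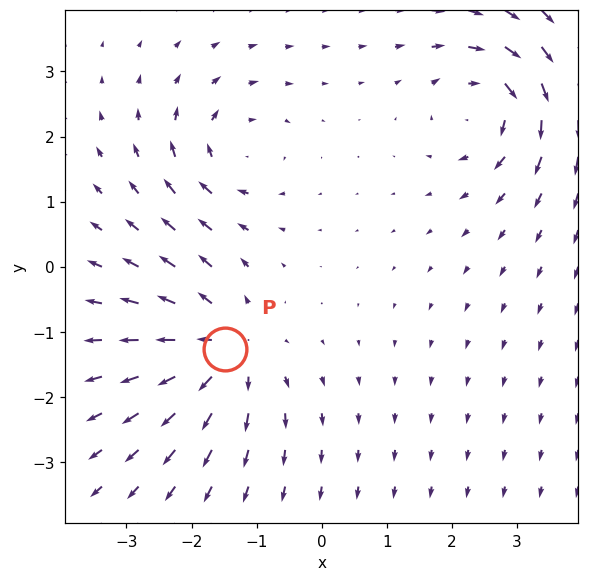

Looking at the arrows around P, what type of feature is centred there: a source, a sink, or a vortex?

At P (-1.5, -1.3) the arrows spread outward. Divergence about +5, curl ≈0 — positive divergence with near-zero curl is a source.

source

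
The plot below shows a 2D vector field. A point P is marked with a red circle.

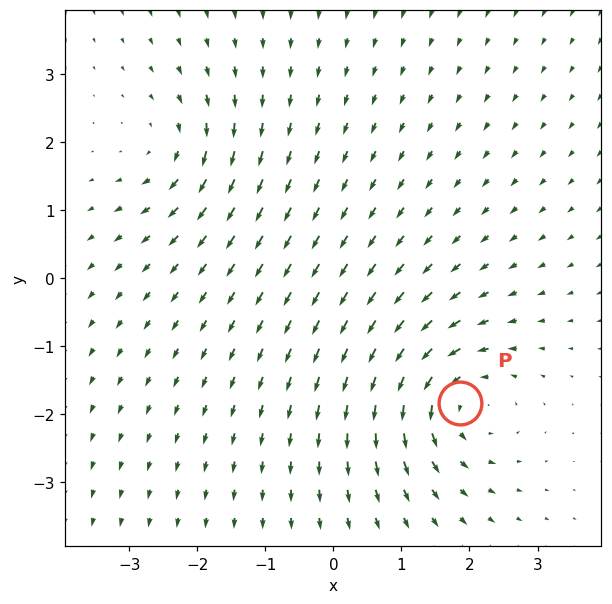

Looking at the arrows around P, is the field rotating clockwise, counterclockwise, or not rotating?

Near P at (1.9, -1.8) the arrows circulate counterclockwise. The curl (z-component) there is about +5; positive curl means counterclockwise rotation.

counterclockwise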